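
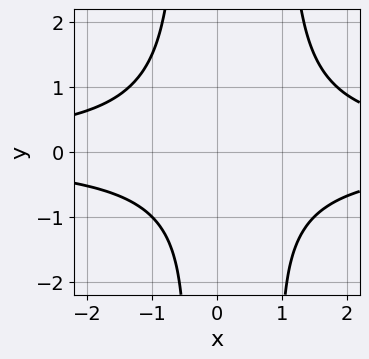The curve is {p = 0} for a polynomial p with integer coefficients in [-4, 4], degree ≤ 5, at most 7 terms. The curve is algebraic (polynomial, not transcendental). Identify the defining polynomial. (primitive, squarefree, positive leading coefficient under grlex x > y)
2*x^2*y^2 - x*y^2 - y^2 - y - 3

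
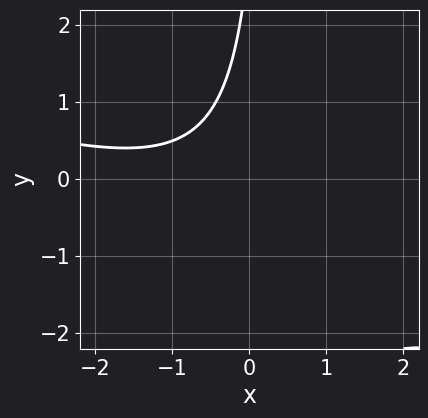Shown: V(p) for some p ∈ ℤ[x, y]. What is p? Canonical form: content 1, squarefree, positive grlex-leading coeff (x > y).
x^2 + 3*x*y + 2*x - y + 3

1. Degree: the shape is more complex than any degree-1 curve, so deg p = 2.
2. Against the integer gridlines: it misses every integer gridline on the y-axis; no x-intercept at any integer in the box.
3. Fitting integer coefficients to these (and the overall shape) gives p.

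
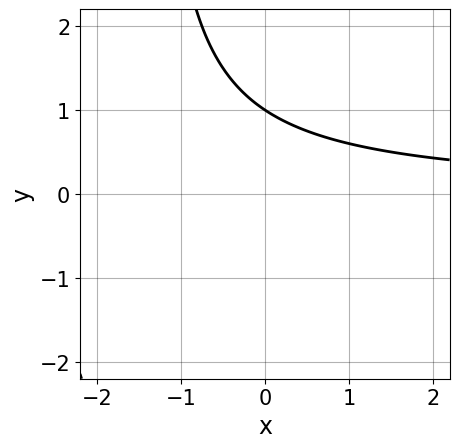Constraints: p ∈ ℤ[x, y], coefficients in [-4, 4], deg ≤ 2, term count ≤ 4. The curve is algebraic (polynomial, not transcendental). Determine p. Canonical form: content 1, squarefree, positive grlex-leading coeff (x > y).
2*x*y + 3*y - 3

(a) Degree: the shape is more complex than any degree-1 curve, so deg p = 2.
(b) From the visible intercepts: it crosses the y-axis at the gridline y = 1; it misses every integer gridline on the x-axis.
(c) Matching integer coefficients to the picture gives p.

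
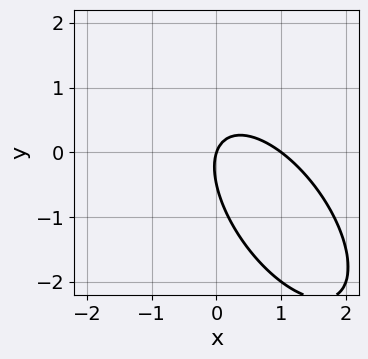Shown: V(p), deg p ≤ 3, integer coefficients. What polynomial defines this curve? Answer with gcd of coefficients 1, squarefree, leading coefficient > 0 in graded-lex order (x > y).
3*x^2 + 3*x*y + 2*y^2 - 3*x + y

(a) The degree is 2 — a generic line meets the curve in up to 2 points.
(b) From the visible intercepts: among the integer gridlines, it crosses the x-axis at x ∈ {0, 1}; one y-axis crossing is at y = 0.
(c) These observations pin down the coefficients.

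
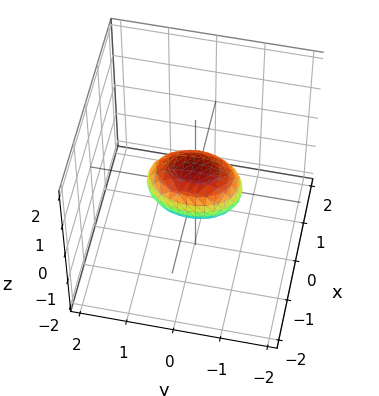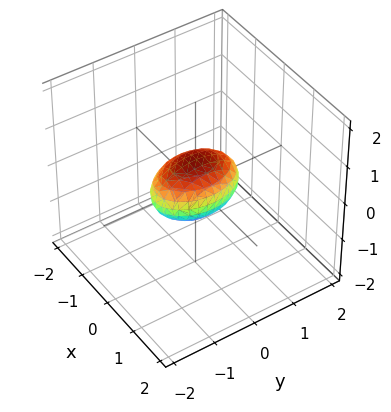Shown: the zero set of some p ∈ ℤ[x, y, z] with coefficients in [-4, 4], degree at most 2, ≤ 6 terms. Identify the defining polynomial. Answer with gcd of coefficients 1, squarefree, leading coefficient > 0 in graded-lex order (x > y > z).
2*x^2 + y^2 + 2*z^2 - 1

The degree is 2 — a closed, bounded, convex surface; a quadric.
Symmetries: the y ↦ −y reflection is a symmetry, so y appears only in even powers; it's symmetric under z → −z, forcing even powers of z; the x ↦ −x reflection is a symmetry, so x appears only in even powers.
Against the integer gridlines: among the integer gridlines, it crosses the y-axis at y ∈ {-1, 1}.
Fitting integer coefficients to these (and the overall shape) gives p.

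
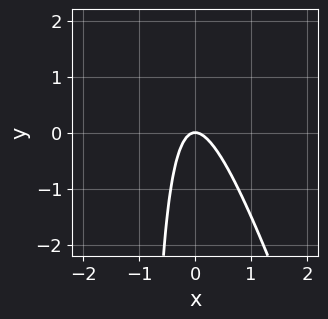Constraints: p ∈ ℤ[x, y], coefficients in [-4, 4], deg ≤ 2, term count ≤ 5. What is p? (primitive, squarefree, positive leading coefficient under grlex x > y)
3*x^2 + x*y + y

(a) The degree is 2 — the shape is more complex than any degree-1 curve.
(b) Observable constraints: one y-axis crossing is at y = 0; it meets the x-axis at x = 0 (among the integer gridlines).
(c) Matching integer coefficients to the picture gives p.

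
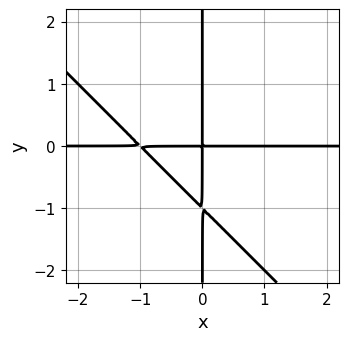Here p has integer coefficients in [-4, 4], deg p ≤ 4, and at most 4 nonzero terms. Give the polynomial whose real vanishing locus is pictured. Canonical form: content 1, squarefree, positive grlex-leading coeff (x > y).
The degree is 3 — a generic line meets the curve in up to 3 points.
From the axis intercepts and sections: the visible x-axis segment lies entirely on the curve; the visible y-axis segment lies entirely on the curve.
Putting this together gives p.

x^2*y + x*y^2 + x*y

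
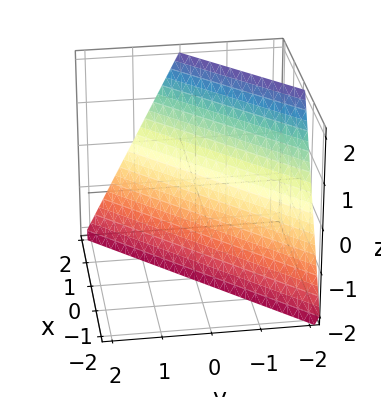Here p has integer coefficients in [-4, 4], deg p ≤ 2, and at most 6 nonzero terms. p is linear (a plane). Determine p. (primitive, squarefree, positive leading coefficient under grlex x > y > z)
2*x - 2*y - z - 2

First, degree: the surface is flat (a plane), so deg p = 1.
Then, from the visible intercepts: it meets the z-axis at z = -2 (among the integer gridlines); it meets the y-axis at y = -1 (among the integer gridlines); it crosses the x-axis at the gridline x = 1.
Finally, the integer polynomial consistent with all of this is the stated p.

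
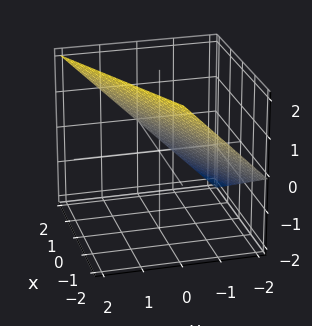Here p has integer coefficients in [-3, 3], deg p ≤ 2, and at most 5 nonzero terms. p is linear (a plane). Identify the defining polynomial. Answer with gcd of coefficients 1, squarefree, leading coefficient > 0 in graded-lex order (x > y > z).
x - 2*y + 2*z - 2

First, the degree is 1 — the surface is flat (a plane).
Then, reading off the gridlines: it crosses the x-axis at the gridline x = 2; one y-axis crossing is at y = -1; it meets the z-axis at z = 1 (among the integer gridlines).
Finally, the integer polynomial consistent with all of this is the stated p.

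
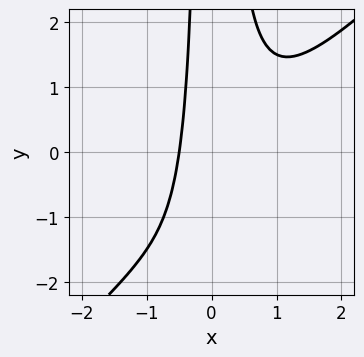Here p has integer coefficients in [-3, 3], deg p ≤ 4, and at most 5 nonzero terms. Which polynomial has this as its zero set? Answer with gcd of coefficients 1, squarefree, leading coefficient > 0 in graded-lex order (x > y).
2*x^3 - 2*x^2*y - x^2 + x + 1

1. The degree is 3 — a generic line meets the curve in up to 3 points.
2. From the visible intercepts: no y-intercept at any integer in the box.
3. Matching integer coefficients to the picture gives p.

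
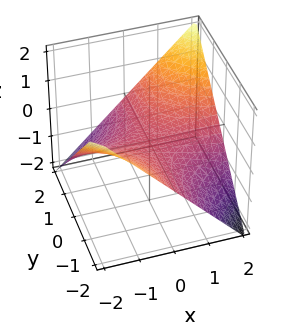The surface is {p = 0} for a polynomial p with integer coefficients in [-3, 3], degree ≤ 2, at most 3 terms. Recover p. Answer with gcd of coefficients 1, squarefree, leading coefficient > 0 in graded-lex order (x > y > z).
(a) Degree: a hyperbolic paraboloid; a quadric, so deg p = 2.
(b) Checking where it meets the axes: the visible y-axis segment lies entirely on the surface; every point of the x-axis in the box is on the surface; it meets the z-axis at z = 0 (among the integer gridlines).
(c) The integer polynomial consistent with all of this is the stated p.

x*y - 2*z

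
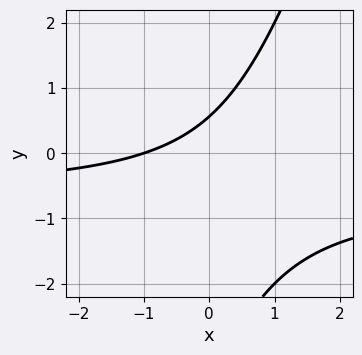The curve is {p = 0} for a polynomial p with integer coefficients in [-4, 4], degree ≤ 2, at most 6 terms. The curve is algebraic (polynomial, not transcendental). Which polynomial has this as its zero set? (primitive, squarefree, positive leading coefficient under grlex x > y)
First, the degree is 2 — the shape is more complex than any degree-1 curve.
Next, checking where it meets the axes: one x-axis crossing is at x = -1.
Finally, solving for integer coefficients yields p as stated.

3*x*y - y^2 + 2*x - 3*y + 2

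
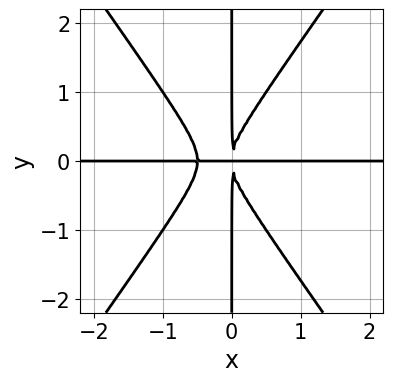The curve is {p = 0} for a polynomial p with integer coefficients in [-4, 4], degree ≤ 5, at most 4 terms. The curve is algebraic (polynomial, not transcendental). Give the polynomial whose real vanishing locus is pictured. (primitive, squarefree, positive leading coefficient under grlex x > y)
2*x^3*y - x*y^3 + x^2*y

(a) deg p = 4. The shape is more complex than any degree-3 curve.
(b) Observable constraints: every point of the y-axis in the box is on the curve; every point of the x-axis in the box is on the curve.
(c) The integer polynomial consistent with all of this is the stated p.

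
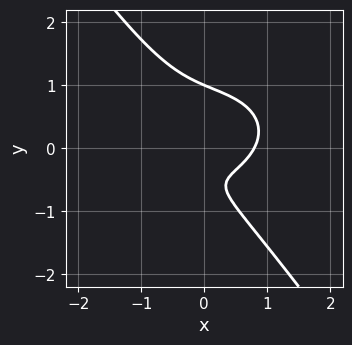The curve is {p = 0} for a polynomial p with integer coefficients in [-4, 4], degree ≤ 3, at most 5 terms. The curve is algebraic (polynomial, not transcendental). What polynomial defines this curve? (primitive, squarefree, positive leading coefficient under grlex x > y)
2*x^3 + 3*x*y^2 + 3*y^3 - 2*y - 1

deg p = 3.
Reading off the gridlines: one y-axis crossing is at y = 1.
These observations pin down the coefficients.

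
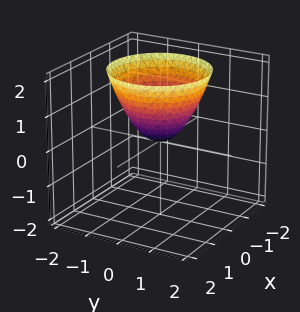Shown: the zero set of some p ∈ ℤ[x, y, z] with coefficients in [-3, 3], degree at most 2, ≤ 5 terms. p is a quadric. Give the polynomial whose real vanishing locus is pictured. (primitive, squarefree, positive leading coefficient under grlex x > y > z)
deg p = 2.
Symmetry: the z-axis is an axis of rotation, so x and y enter only as x² + y².
From the axis intercepts and sections: one y-axis crossing is at y = 0; a circular section at z = 1 has radius exactly 1; it crosses the z-axis at the gridline z = 0; it meets the x-axis at x = 0 (among the integer gridlines).
The integer polynomial consistent with all of this is the stated p.

x^2 + y^2 - z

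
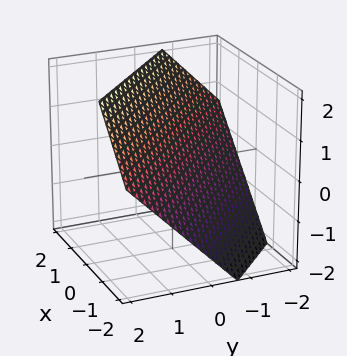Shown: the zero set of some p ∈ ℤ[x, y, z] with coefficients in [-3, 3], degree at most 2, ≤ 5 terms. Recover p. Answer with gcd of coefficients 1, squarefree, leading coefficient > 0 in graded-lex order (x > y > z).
First, the degree is 1 — every cross-section is a straight line — this is a plane.
Finally, matching integer coefficients to the picture gives p.

3*x + 3*y - 3*z + 2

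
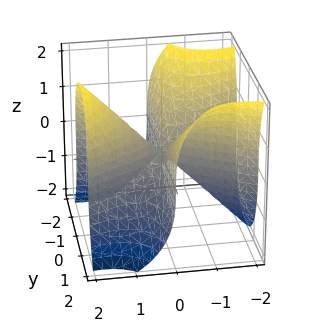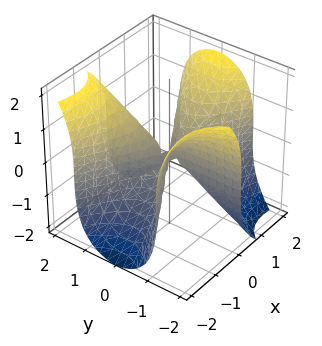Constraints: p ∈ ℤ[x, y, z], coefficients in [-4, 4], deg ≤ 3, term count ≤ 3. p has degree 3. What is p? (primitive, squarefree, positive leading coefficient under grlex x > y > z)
1. The degree is 3 — a generic line meets the surface in up to 3 points.
2. Against the integer gridlines: every point of the y-axis in the box is on the surface; it meets the x-axis at x = 0 (among the integer gridlines).
3. Together with the visible shape, these determine p as stated.

x^3 - 3*x*y^2 - z^3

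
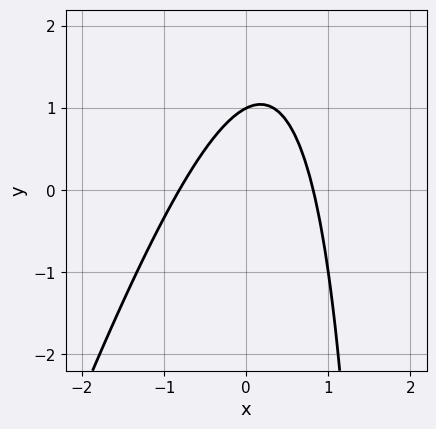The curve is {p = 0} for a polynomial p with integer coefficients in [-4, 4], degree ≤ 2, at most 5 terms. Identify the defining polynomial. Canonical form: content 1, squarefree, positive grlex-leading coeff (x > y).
3*x^2 - x*y + 2*y - 2

1. The degree is 2 — the shape is more complex than any degree-1 curve.
2. Reading off the gridlines: it meets the y-axis at y = 1 (among the integer gridlines).
3. Putting this together gives p.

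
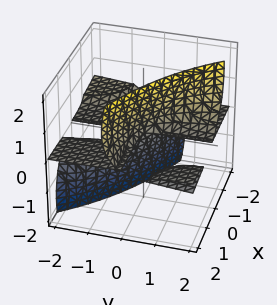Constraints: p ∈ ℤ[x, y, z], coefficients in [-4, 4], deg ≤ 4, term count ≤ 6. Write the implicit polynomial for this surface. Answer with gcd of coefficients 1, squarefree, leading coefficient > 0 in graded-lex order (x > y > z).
(a) I count 3 distinct pieces. Treating them together as one polynomial.
(b) deg p = 3. No degree-2 surface has this shape.
(c) From the axis intercepts and sections: every point of the y-axis in the box is on the surface; every point of the x-axis in the box is on the surface.
(d) These observations pin down the coefficients.

x*y*z + 2*x*z^2 + 3*y*z^2 - z^3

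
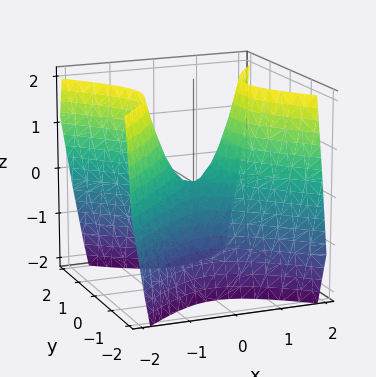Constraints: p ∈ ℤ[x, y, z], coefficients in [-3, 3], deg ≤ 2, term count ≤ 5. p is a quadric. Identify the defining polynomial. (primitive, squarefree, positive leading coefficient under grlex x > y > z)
(a) Degree: a hyperbolic paraboloid; a quadric, so deg p = 2.
(b) Symmetries: it's symmetric under x → −x, forcing even powers of x; the y ↦ −y reflection is a symmetry, so y appears only in even powers.
(c) From the visible intercepts: it crosses the x-axis at the gridline x = 0; it crosses the z-axis at the gridline z = 0; it meets the y-axis at y = 0 (among the integer gridlines).
(d) Together with the visible shape, these determine p as stated.

3*x^2 - 3*y^2 - 2*z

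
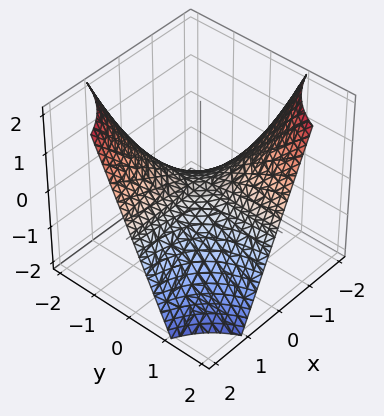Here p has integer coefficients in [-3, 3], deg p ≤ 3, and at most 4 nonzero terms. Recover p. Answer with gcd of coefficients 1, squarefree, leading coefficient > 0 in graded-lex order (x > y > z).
x*y + z

deg p = 2. A saddle surface; a quadric.
From the axis intercepts and sections: every point of the y-axis in the box is on the surface; every point of the x-axis in the box is on the surface.
Solving for integer coefficients yields p as stated.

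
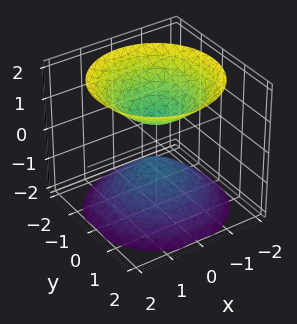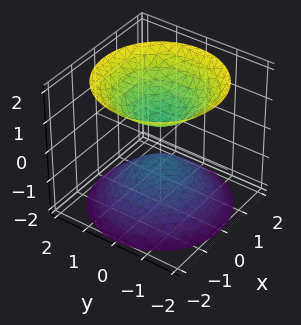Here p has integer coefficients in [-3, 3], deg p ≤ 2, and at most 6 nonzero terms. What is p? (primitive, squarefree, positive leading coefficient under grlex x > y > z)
1. There are 2 components. Treating them together as one polynomial.
2. deg p = 2. No degree-1 surface has this shape.
3. Symmetry: the surface is invariant under rotation about z: p = q(x² + y², z).
4. From the visible intercepts: no x-intercept at any integer in the box; it misses every integer gridline on the y-axis.
5. Together with the visible shape, these determine p as stated.

2*x^2 + 2*y^2 - 2*z^2 + 1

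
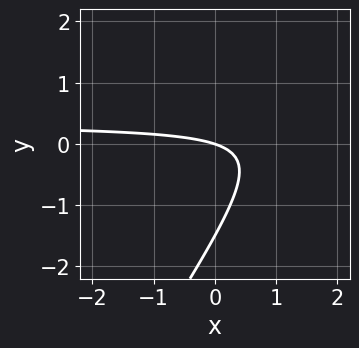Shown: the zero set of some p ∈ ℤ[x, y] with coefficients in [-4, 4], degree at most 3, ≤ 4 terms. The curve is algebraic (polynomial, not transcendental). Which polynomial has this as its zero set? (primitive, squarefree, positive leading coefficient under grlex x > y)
3*x*y - 2*y^2 - x - 3*y

First, degree: the shape is more complex than any degree-1 curve, so deg p = 2.
Then, checking where it meets the axes: it meets the y-axis at y = 0 (among the integer gridlines); one x-axis crossing is at x = 0.
Finally, matching integer coefficients to the picture gives p.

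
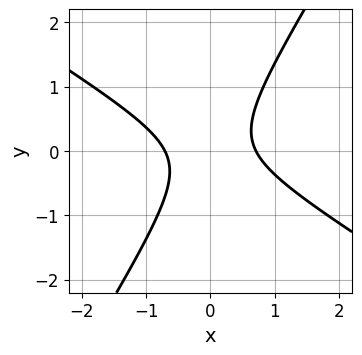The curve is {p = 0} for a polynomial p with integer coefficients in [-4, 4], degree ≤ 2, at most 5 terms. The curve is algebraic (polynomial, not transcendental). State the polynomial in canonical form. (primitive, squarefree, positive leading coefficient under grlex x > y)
2*x^2 + 2*x*y - 2*y^2 - 1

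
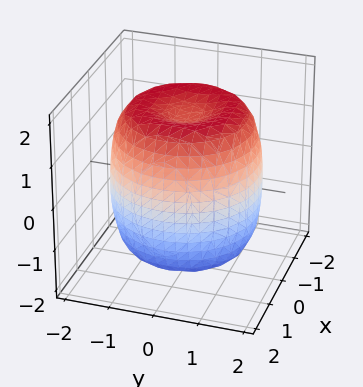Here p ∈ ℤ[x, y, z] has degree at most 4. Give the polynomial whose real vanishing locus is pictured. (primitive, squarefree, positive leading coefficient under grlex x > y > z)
1. The degree is 4 — the shape is more complex than any degree-3 surface.
2. By symmetry, every cross-section ⟂ z is a circle, so x, y appear only via x² + y².
3. From the visible intercepts: a circular section at z = -1 has radius between 1 and 2.
4. Matching integer coefficients to the picture gives p.

x^4 + 2*x^2*y^2 + y^4 - 2*x^2 - 2*y^2 + z^2 - 2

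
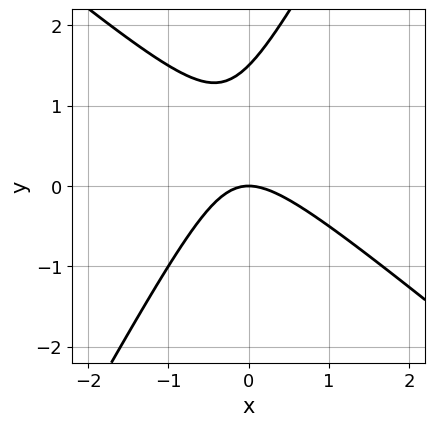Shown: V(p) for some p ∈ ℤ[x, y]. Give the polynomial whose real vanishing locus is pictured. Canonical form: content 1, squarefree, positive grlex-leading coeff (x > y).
First, the degree is 2 — a generic line meets the curve in up to 2 points.
Next, observable constraints: it crosses the y-axis at the gridline y = 0; it meets the x-axis at x = 0 (among the integer gridlines).
Finally, fitting integer coefficients to these (and the overall shape) gives p.

3*x^2 + 2*x*y - 2*y^2 + 3*y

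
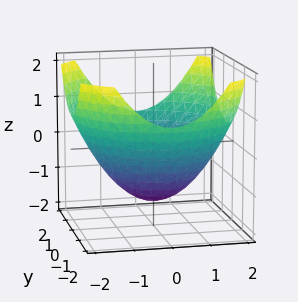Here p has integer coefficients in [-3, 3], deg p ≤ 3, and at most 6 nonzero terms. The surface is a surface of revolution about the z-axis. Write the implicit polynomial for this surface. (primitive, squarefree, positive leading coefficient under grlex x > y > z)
x^2 + y^2 - 2*z - 3

deg p = 2.
By symmetry, every cross-section ⟂ z is a circle, so x, y appear only via x² + y².
Observable constraints: a circular section at z = -1 has radius exactly 1.
Fitting integer coefficients to these (and the overall shape) gives p.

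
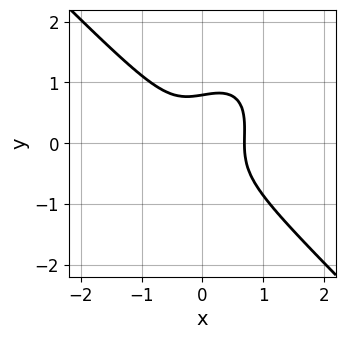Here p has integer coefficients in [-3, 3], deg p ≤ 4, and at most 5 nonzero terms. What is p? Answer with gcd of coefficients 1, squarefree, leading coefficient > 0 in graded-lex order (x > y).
3*x^3 - x*y^2 + 2*y^3 - 1

1. deg p = 3. A generic line meets the curve in up to 3 points.
2. Solving for integer coefficients yields p as stated.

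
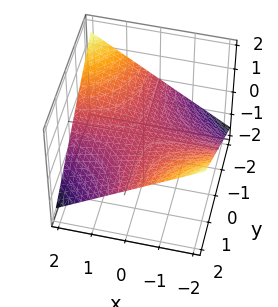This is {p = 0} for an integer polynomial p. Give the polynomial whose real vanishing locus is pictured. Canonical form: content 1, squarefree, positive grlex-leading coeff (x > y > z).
The degree is 2 — a hyperbolic paraboloid; a quadric.
From the axis intercepts and sections: it crosses the z-axis at the gridline z = 0; every point of the y-axis in the box is on the surface; the visible x-axis segment lies entirely on the surface.
Matching integer coefficients to the picture gives p.

x*y + 3*z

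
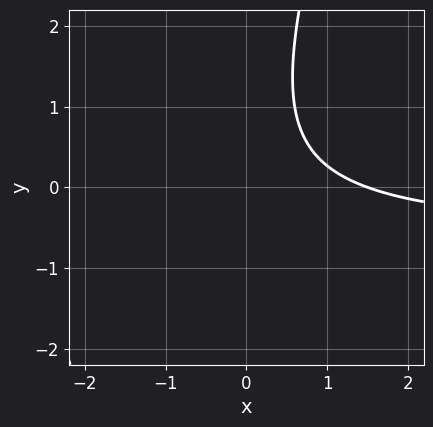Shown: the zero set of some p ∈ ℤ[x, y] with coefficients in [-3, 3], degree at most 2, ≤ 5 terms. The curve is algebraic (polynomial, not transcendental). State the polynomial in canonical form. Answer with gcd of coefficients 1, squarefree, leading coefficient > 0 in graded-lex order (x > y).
The degree is 2 — the shape is more complex than any degree-1 curve.
From the visible intercepts: it misses every integer gridline on the y-axis.
These observations pin down the coefficients.

3*x*y - y^2 + 2*x + y - 3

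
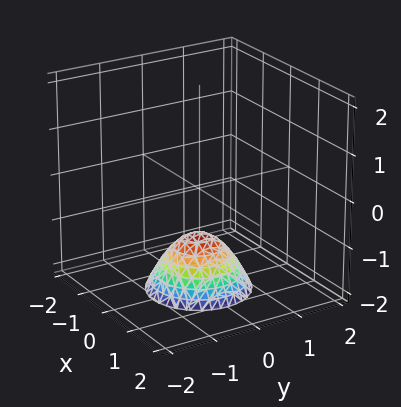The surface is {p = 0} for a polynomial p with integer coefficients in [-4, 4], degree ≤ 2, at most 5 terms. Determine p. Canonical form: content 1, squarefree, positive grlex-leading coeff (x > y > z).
x^2 + y^2 + z + 1

First, deg p = 2.
Then, symmetries: rotational symmetry about the z-axis ⇒ p depends on x, y only through x² + y².
Then, against the integer gridlines: it meets the z-axis at z = -1 (among the integer gridlines); no x-intercept at any integer in the box; it misses every integer gridline on the y-axis; a circular section at z = -2 has radius exactly 1.
Finally, together with the visible shape, these determine p as stated.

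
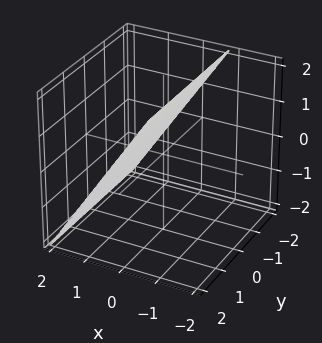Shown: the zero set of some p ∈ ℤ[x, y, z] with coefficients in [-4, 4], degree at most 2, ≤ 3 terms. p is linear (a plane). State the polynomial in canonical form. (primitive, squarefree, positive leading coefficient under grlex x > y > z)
3*x + 2*z - 2

1. The degree is 1 — every cross-section is a straight line — this is a plane.
2. Reading off the gridlines: the surface avoids every integer y-axis point in the box; it crosses the z-axis at the gridline z = 1.
3. The integer polynomial consistent with all of this is the stated p.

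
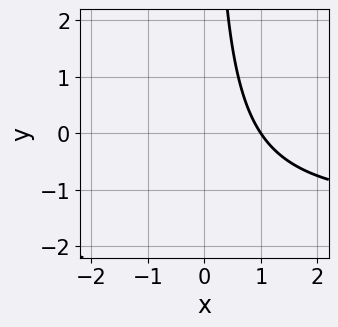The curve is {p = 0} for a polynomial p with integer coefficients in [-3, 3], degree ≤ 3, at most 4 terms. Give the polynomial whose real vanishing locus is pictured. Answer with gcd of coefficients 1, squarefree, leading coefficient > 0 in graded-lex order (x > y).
2*x*y + 3*x - 3

First, degree: the shape is more complex than any degree-1 curve, so deg p = 2.
Next, against the integer gridlines: no y-intercept at any integer in the box; one x-axis crossing is at x = 1.
Finally, putting this together gives p.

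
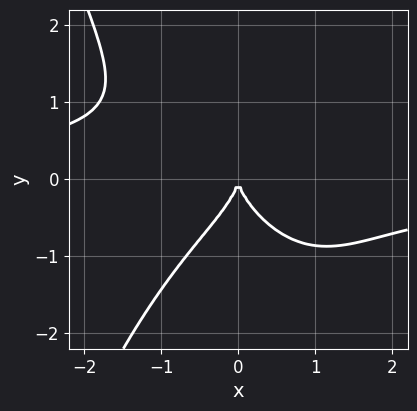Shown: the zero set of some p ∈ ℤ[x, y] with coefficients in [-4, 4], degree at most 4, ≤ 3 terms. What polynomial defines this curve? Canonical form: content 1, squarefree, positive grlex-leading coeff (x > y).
The degree is 4 — the shape is more complex than any degree-3 curve.
Checking where it meets the axes: one x-axis crossing is at x = 0; it crosses the y-axis at the gridline y = 0.
Together with the visible shape, these determine p as stated.

2*x^3*y + 2*y^3 + 3*x^2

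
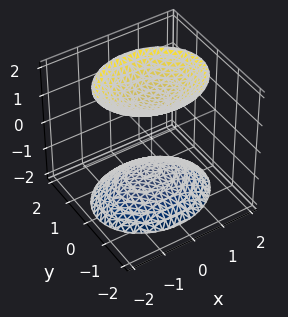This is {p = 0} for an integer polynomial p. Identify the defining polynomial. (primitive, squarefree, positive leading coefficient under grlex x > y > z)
First, there are 2 components. Treating them together as one polynomial.
Next, deg p = 2. Two sheets facing apart; a quadric.
Then, symmetries: mirror symmetry x ↦ −x ⇒ only even powers of x; the y ↦ −y reflection is a symmetry, so y appears only in even powers; mirror symmetry z ↦ −z ⇒ only even powers of z.
Next, from the visible intercepts: no y-intercept at any integer in the box; no x-intercept at any integer in the box.
Finally, assembling these constraints gives the stated polynomial.

2*x^2 + 3*y^2 - 2*z^2 + 3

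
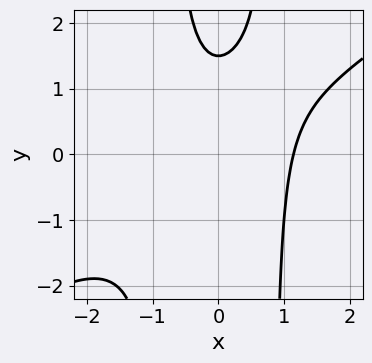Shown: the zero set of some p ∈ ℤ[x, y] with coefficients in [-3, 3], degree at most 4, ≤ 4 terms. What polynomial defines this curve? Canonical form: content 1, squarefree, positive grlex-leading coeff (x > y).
First, degree: no degree-2 curve has this shape, so deg p = 3.
Finally, solving for integer coefficients yields p as stated.

2*x^3 - 3*x^2*y + 2*y - 3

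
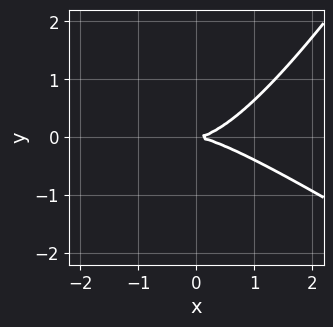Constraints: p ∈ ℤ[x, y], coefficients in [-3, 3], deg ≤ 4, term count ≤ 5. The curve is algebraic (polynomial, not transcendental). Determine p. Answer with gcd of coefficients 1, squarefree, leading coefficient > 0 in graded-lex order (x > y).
x^3 + x^2*y - x*y^2 - 3*y^2

1. Degree: the shape is more complex than any degree-2 curve, so deg p = 3.
2. Observable constraints: it crosses the y-axis at the gridline y = 0; it meets the x-axis at x = 0 (among the integer gridlines).
3. Putting this together gives p.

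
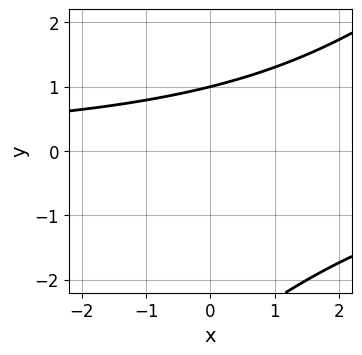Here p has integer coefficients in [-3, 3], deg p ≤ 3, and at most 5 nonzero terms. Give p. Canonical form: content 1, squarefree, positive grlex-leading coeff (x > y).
x*y - y^2 - 2*y + 3

1. Degree: no degree-1 curve has this shape, so deg p = 2.
2. From the axis intercepts and sections: the curve avoids every integer x-axis point in the box; it crosses the y-axis at the gridline y = 1.
3. Matching integer coefficients to the picture gives p.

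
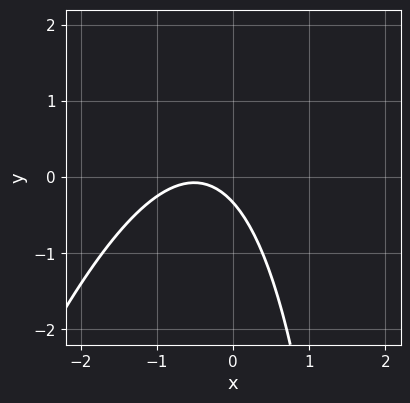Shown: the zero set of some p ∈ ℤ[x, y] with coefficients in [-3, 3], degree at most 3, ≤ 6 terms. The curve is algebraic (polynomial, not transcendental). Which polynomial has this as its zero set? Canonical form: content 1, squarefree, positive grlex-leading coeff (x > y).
(a) Degree: a generic line meets the curve in up to 2 points, so deg p = 2.
(b) Checking where it meets the axes: it misses every integer gridline on the x-axis.
(c) Fitting integer coefficients to these (and the overall shape) gives p.

3*x^2 - x*y + 3*x + 3*y + 1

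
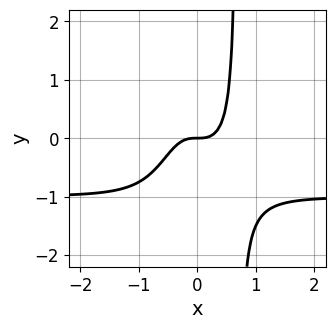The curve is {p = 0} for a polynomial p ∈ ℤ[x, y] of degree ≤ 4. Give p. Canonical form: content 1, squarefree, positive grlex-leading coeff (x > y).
3*x^3*y + 3*x^3 - y

First, the degree is 4 — no degree-3 curve has this shape.
Then, from the visible intercepts: it crosses the y-axis at the gridline y = 0; one x-axis crossing is at x = 0.
Finally, the integer polynomial consistent with all of this is the stated p.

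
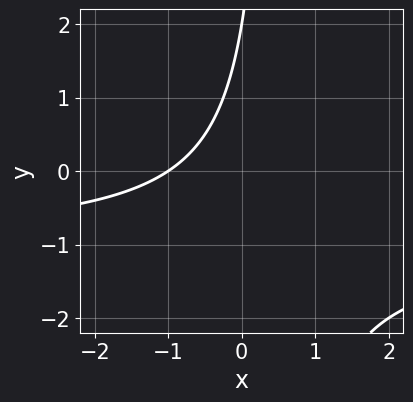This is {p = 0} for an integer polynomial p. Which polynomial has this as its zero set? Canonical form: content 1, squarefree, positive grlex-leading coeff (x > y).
First, degree: a generic line meets the curve in up to 2 points, so deg p = 2.
Next, observable constraints: it meets the x-axis at x = -1 (among the integer gridlines); it crosses the y-axis at the gridline y = 2.
Finally, together with the visible shape, these determine p as stated.

2*x*y + 2*x - y + 2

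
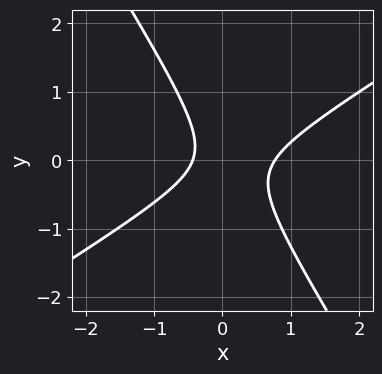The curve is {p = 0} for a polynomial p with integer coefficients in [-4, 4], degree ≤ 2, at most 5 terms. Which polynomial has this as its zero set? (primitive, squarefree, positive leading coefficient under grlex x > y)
1. The degree is 2 — the shape is more complex than any degree-1 curve.
2. Checking where it meets the axes: the curve avoids every integer y-axis point in the box.
3. Matching integer coefficients to the picture gives p.

3*x^2 - 3*x*y - 3*y^2 - x - 1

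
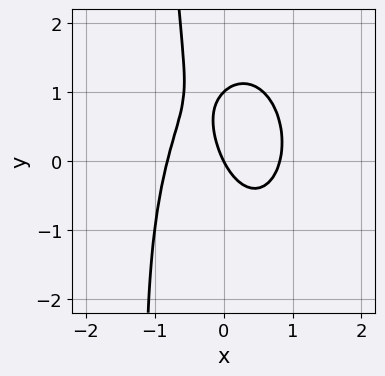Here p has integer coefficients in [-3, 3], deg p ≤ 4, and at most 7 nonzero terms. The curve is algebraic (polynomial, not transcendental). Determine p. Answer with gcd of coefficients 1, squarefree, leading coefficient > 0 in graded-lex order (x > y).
deg p = 3. A generic line meets the curve in up to 3 points.
Observable constraints: the y-axis gridline crossings are at y ∈ {0, 1}; it crosses the x-axis at the gridline x = 0.
Matching integer coefficients to the picture gives p.

3*x^3 + x*y^2 + y^2 - 2*x - y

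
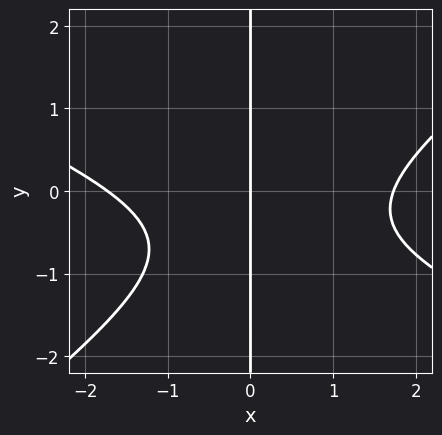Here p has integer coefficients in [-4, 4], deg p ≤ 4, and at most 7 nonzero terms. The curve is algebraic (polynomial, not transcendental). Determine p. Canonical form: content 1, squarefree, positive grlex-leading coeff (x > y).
x^3 + x^2*y - 3*x*y^2 - 3*x*y - 3*x

(a) Degree: no degree-2 curve has this shape, so deg p = 3.
(b) From the visible intercepts: the visible y-axis segment lies entirely on the curve; one x-axis crossing is at x = 0.
(c) Putting this together gives p.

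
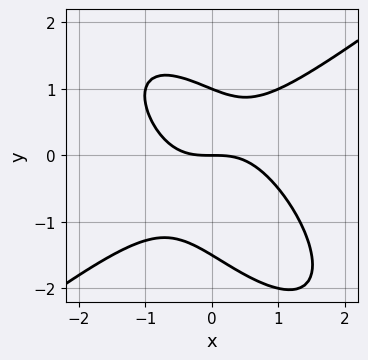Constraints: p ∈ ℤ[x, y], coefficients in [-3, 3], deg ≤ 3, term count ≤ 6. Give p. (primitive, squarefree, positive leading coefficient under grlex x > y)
1. deg p = 3. The shape is more complex than any degree-2 curve.
2. Observable constraints: the y-axis gridline crossings are at y ∈ {0, 1}; it crosses the x-axis at the gridline x = 0.
3. Assembling these constraints gives the stated polynomial.

2*x^3 - 2*x*y^2 - 2*y^3 - y^2 + 3*y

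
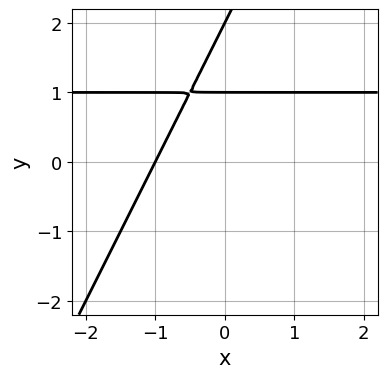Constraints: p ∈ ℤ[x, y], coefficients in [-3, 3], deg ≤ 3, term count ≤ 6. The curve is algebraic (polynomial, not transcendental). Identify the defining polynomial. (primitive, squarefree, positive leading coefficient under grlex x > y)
2*x*y - y^2 - 2*x + 3*y - 2

(a) Degree: a generic line meets the curve in up to 2 points, so deg p = 2.
(b) Checking where it meets the axes: one x-axis crossing is at x = -1; among the integer gridlines, it crosses the y-axis at y ∈ {1, 2}.
(c) Matching integer coefficients to the picture gives p.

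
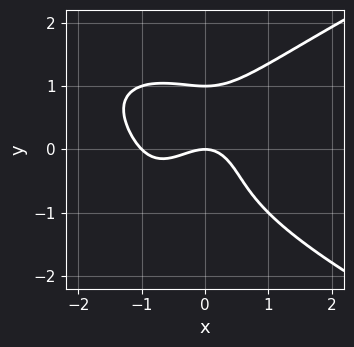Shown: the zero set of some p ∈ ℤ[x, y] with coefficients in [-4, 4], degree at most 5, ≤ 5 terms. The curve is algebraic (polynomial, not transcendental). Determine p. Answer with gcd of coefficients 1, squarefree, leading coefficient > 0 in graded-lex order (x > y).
y^4 - x^3 - x^2 - y

deg p = 4. A generic line meets the curve in up to 4 points.
Reading off the gridlines: among the integer gridlines, it crosses the y-axis at y ∈ {0, 1}; the x-axis gridline crossings are at x ∈ {-1, 0}.
The integer polynomial consistent with all of this is the stated p.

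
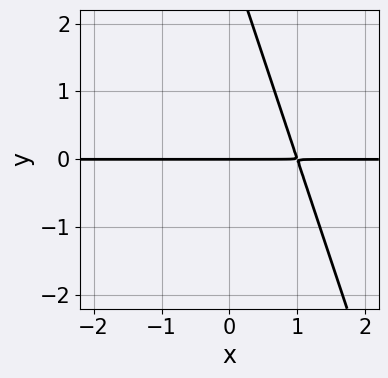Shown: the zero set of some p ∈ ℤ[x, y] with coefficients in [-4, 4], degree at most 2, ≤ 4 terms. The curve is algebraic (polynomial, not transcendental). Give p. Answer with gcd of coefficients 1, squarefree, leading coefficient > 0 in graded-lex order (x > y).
First, degree: the shape is more complex than any degree-1 curve, so deg p = 2.
Next, reading off the gridlines: every point of the x-axis in the box is on the curve; it meets the y-axis at y = 0 (among the integer gridlines).
Finally, the integer polynomial consistent with all of this is the stated p.

3*x*y + y^2 - 3*y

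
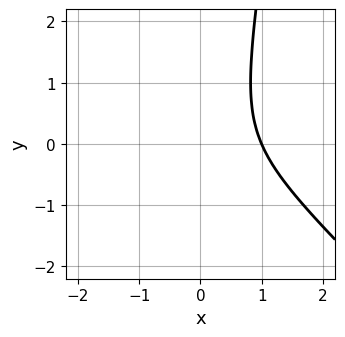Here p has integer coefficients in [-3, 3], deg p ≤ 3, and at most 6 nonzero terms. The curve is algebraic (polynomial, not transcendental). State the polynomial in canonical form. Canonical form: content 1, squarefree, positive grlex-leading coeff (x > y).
3*x^3 + 3*x^2*y - x^2 - y^2 - 2

First, deg p = 3. The shape is more complex than any degree-2 curve.
Then, from the visible intercepts: it crosses the x-axis at the gridline x = 1; the curve avoids every integer y-axis point in the box.
Finally, together with the visible shape, these determine p as stated.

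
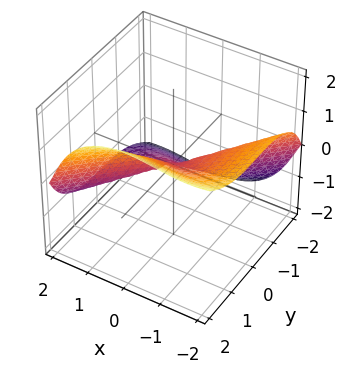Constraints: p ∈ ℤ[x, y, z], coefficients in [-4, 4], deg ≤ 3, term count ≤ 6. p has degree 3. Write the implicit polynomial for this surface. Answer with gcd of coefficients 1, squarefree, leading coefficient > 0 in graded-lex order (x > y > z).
2*x^3 + 3*x^2*z - 2*y^3 + 3*z^3

Degree: a generic line meets the surface in up to 3 points, so deg p = 3.
From the axis intercepts and sections: one x-axis crossing is at x = 0; it crosses the z-axis at the gridline z = 0; it meets the y-axis at y = 0 (among the integer gridlines).
Fitting integer coefficients to these (and the overall shape) gives p.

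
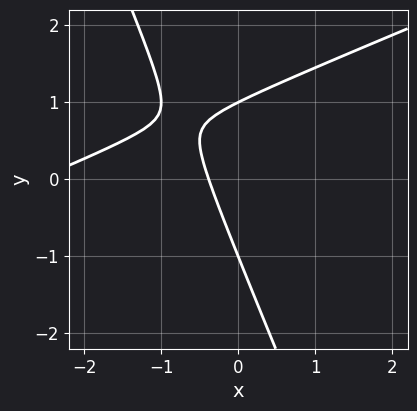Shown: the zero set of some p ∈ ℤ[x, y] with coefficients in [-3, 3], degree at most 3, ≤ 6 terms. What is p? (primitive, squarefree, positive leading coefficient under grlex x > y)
Degree: a generic line meets the curve in up to 2 points, so deg p = 2.
Against the integer gridlines: the y-axis gridline crossings are at y ∈ {-1, 1}.
Putting this together gives p.

x^2 - 2*x*y - y^2 + 3*x + 1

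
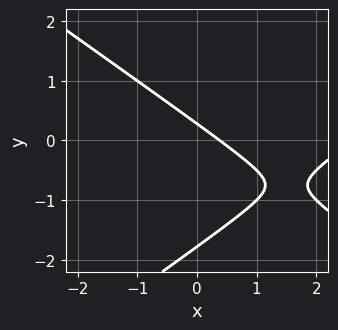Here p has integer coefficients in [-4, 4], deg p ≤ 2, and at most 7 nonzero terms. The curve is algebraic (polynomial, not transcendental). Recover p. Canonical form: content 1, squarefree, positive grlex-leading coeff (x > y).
x^2 - 2*y^2 - 3*x - 3*y + 1

1. Degree: a generic line meets the curve in up to 2 points, so deg p = 2.
2. Solving for integer coefficients yields p as stated.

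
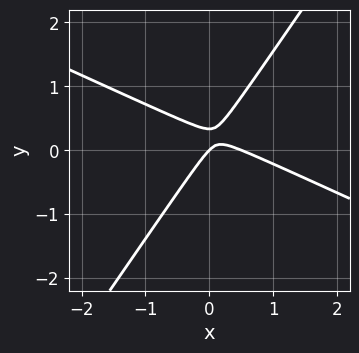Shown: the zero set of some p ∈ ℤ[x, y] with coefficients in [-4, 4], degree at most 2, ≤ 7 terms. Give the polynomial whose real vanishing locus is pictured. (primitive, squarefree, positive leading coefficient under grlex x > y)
First, deg p = 2. The shape is more complex than any degree-1 curve.
Next, reading off the gridlines: one y-axis crossing is at y = 0; it meets the x-axis at x = 0 (among the integer gridlines).
Finally, solving for integer coefficients yields p as stated.

2*x^2 + 3*x*y - 3*y^2 - x + y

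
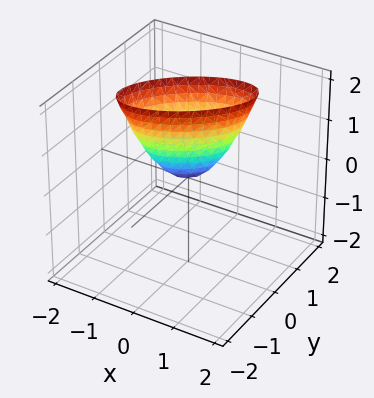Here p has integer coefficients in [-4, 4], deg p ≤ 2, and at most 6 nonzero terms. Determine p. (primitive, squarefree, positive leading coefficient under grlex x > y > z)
2*x^2 - 3*x*y + 3*y^2 - z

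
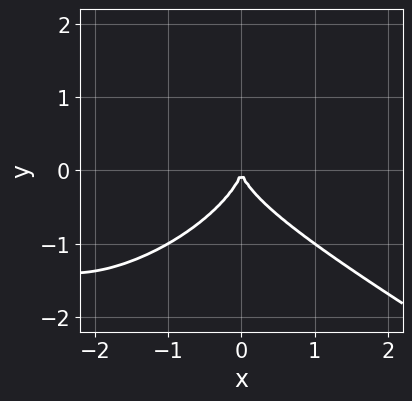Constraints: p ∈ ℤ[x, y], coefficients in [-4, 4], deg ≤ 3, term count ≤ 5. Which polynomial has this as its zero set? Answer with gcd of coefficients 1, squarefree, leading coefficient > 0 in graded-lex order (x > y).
x^3 - x*y^2 + 3*y^3 + 3*x^2

1. deg p = 3.
2. Reading off the gridlines: one x-axis crossing is at x = 0; it crosses the y-axis at the gridline y = 0.
3. Matching integer coefficients to the picture gives p.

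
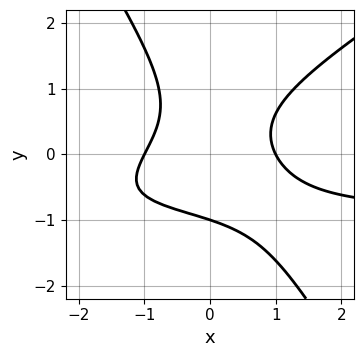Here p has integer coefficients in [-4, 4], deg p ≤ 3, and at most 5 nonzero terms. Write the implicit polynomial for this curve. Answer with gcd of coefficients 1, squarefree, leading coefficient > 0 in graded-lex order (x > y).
(a) deg p = 3. A generic line meets the curve in up to 3 points.
(b) From the visible intercepts: among the integer gridlines, it crosses the x-axis at x ∈ {-1, 1}; it crosses the y-axis at the gridline y = -1.
(c) These observations pin down the coefficients.

x^2*y - x*y^2 - y^3 + x^2 - 1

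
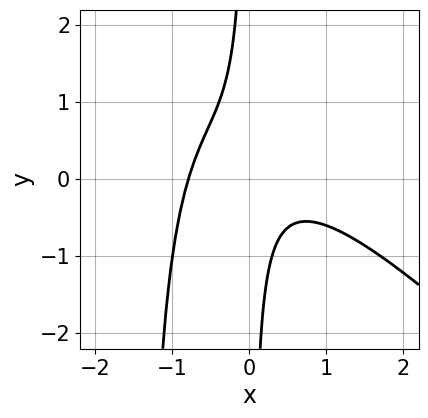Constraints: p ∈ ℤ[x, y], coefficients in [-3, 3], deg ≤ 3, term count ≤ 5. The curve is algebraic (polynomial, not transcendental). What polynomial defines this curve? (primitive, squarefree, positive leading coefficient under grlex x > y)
Degree: no degree-2 curve has this shape, so deg p = 3.
Checking where it meets the axes: no y-intercept at any integer in the box.
These observations pin down the coefficients.

2*x^3 + 2*x^2*y + 3*x*y + 1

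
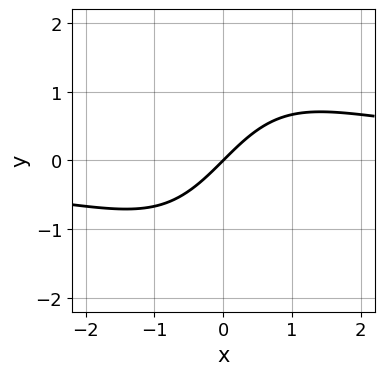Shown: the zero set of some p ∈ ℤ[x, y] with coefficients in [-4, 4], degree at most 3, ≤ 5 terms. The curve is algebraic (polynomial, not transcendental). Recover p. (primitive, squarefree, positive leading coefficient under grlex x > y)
1. Degree: no degree-2 curve has this shape, so deg p = 3.
2. Against the integer gridlines: one x-axis crossing is at x = 0; it meets the y-axis at y = 0 (among the integer gridlines).
3. The integer polynomial consistent with all of this is the stated p.

x^2*y - 2*x + 2*y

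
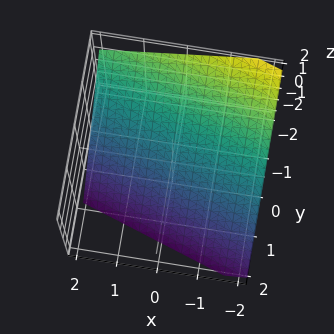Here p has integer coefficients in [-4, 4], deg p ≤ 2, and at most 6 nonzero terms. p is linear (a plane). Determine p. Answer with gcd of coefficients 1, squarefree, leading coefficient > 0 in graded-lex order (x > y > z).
1. deg p = 1.
2. From the axis intercepts and sections: it crosses the x-axis at the gridline x = -2.
3. Matching integer coefficients to the picture gives p.

x + 3*y + 3*z + 2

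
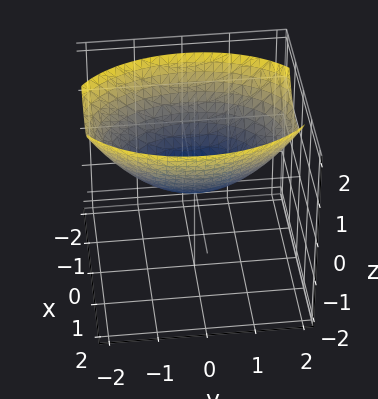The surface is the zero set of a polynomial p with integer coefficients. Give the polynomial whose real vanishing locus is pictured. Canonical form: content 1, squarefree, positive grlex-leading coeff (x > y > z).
First, the degree is 2 — a paraboloid; a quadric.
Then, symmetries: it's symmetric under x → −x, forcing even powers of x; it's symmetric under y → −y, forcing even powers of y.
Then, reading off the gridlines: it crosses the z-axis at the gridline z = 0; it crosses the x-axis at the gridline x = 0.
Finally, fitting integer coefficients to these (and the overall shape) gives p.

2*x^2 + y^2 - 3*z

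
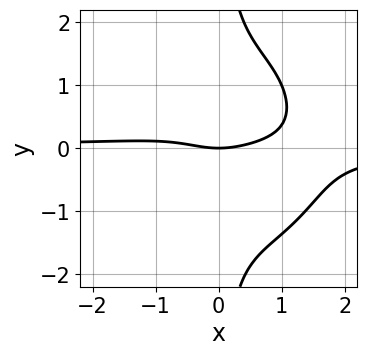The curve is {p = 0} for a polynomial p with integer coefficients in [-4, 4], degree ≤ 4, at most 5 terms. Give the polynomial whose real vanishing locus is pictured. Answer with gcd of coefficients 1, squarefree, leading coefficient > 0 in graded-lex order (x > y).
3*x^3*y + 2*x*y^3 - 3*x^2*y + x^2 - 3*y

The degree is 4 — a generic line meets the curve in up to 4 points.
From the visible intercepts: it meets the x-axis at x = 0 (among the integer gridlines); it crosses the y-axis at the gridline y = 0.
These observations pin down the coefficients.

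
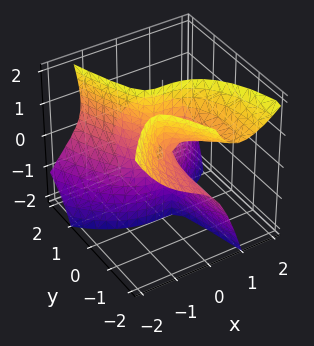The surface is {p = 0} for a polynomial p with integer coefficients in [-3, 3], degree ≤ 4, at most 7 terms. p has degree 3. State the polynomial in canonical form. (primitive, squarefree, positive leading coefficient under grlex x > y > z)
1. deg p = 3. The shape is more complex than any degree-2 surface.
2. From the visible intercepts: every point of the z-axis in the box is on the surface; it meets the x-axis at x = 0 (among the integer gridlines); the visible y-axis segment lies entirely on the surface.
3. Assembling these constraints gives the stated polynomial.

2*x^3 + 3*x*y*z + y^2*z + y*z^2 - 2*x*y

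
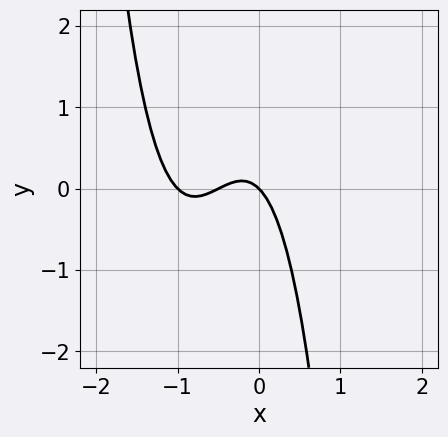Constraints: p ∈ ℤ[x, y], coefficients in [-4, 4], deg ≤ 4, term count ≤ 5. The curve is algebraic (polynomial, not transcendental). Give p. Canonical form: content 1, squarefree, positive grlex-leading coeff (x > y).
2*x^3 + 3*x^2 + x + y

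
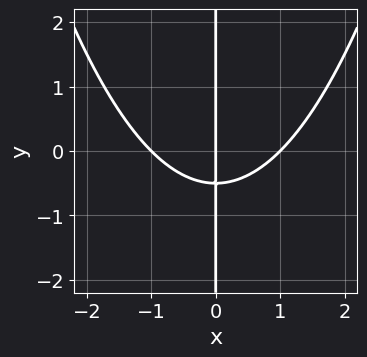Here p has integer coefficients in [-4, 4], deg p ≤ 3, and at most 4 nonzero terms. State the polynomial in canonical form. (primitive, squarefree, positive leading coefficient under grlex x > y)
x^3 - 2*x*y - x

First, deg p = 3. A generic line meets the curve in up to 3 points.
Next, against the integer gridlines: the x-axis gridline crossings are at x ∈ {-1, 0, 1}; the visible y-axis segment lies entirely on the curve.
Finally, assembling these constraints gives the stated polynomial.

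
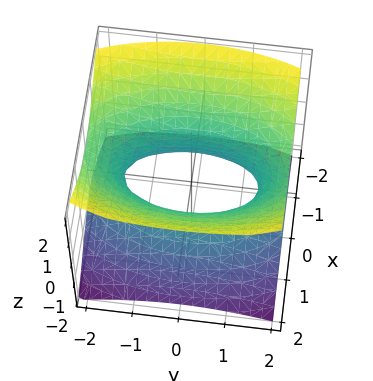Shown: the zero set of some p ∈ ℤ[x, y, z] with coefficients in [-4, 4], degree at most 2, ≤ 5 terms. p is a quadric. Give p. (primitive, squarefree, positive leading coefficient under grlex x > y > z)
(a) The degree is 2 — an hourglass — one-sheet hyperboloid; a quadric.
(b) Symmetries: mirror symmetry y ↦ −y ⇒ only even powers of y; mirror symmetry z ↦ −z ⇒ only even powers of z; mirror symmetry x ↦ −x ⇒ only even powers of x.
(c) From the visible intercepts: the surface avoids every integer z-axis point in the box.
(d) Together with the visible shape, these determine p as stated.

3*x^2 + y^2 - 3*z^2 - 2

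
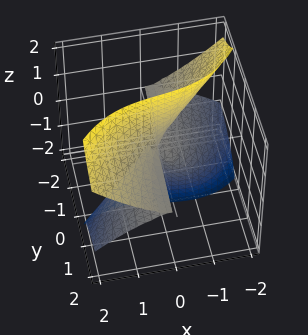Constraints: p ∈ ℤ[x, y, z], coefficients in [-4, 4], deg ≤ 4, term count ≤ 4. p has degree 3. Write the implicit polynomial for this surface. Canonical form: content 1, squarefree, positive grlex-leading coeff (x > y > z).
(a) deg p = 3. The shape is more complex than any degree-2 surface.
(b) Observable constraints: it meets the x-axis at x = 0 (among the integer gridlines); every point of the y-axis in the box is on the surface; every point of the z-axis in the box is on the surface.
(c) Putting this together gives p.

x^3 - 3*y*z^2 + x*z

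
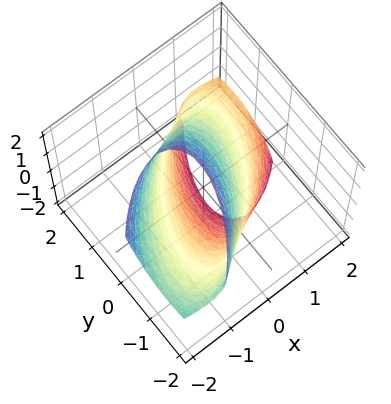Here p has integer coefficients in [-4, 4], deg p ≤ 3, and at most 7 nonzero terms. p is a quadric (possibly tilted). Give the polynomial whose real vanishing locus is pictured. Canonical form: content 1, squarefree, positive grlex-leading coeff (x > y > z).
The degree is 2 — no degree-1 surface has this shape.
Reading off the gridlines: among the integer gridlines, it crosses the x-axis at x ∈ {-1, 1}.
Assembling these constraints gives the stated polynomial.

3*x^2 - 3*x*y + 3*x*z + 2*y^2 + z^2 - 3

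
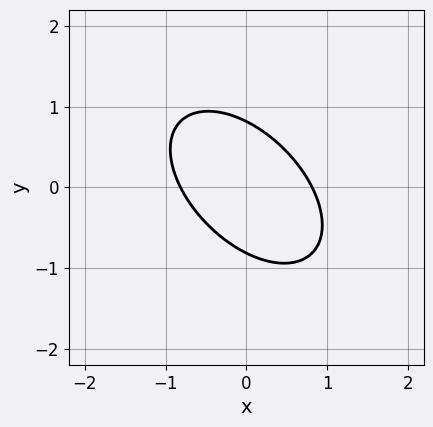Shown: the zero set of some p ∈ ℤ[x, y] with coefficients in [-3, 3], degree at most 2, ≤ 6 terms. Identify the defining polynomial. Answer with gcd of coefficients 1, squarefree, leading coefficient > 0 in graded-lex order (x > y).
1. The degree is 2 — the shape is more complex than any degree-1 curve.
2. The integer polynomial consistent with all of this is the stated p.

3*x^2 + 3*x*y + 3*y^2 - 2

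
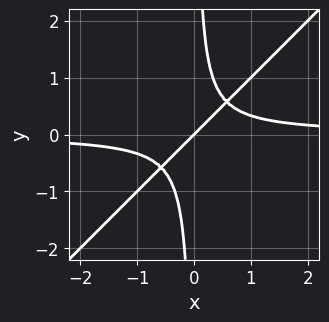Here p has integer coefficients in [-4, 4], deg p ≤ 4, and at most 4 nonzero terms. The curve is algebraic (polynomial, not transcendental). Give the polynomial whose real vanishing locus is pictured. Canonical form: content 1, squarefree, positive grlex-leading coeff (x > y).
3*x^2*y - 3*x*y^2 - x + y

Degree: the shape is more complex than any degree-2 curve, so deg p = 3.
Against the integer gridlines: it crosses the x-axis at the gridline x = 0; it meets the y-axis at y = 0 (among the integer gridlines).
Putting this together gives p.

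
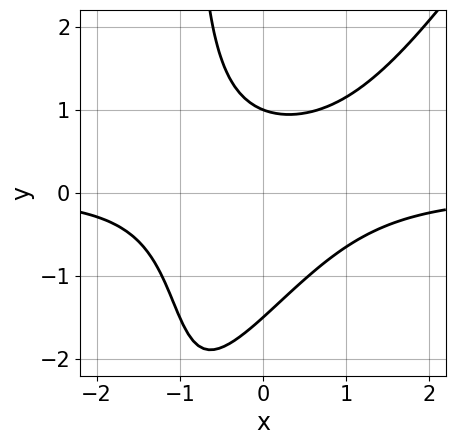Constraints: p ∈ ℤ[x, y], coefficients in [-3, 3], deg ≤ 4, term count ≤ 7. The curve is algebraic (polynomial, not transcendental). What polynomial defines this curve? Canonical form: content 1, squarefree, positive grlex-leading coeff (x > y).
3*x^2*y - 2*x*y^2 - 2*y^2 - y + 3

First, degree: a generic line meets the curve in up to 3 points, so deg p = 3.
Next, checking where it meets the axes: it crosses the y-axis at the gridline y = 1; the curve avoids every integer x-axis point in the box.
Finally, putting this together gives p.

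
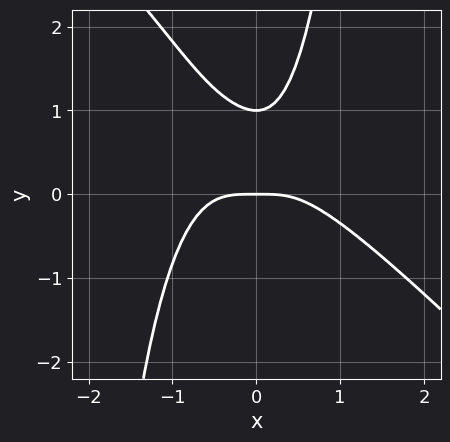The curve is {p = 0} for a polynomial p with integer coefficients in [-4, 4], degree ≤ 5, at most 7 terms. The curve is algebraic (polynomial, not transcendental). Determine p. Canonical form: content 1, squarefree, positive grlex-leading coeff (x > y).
deg p = 4.
Checking where it meets the axes: the y-axis gridline crossings are at y ∈ {0, 1}; it meets the x-axis at x = 0 (among the integer gridlines).
Solving for integer coefficients yields p as stated.

3*x^4 + 3*x^3*y + 3*x^2*y - 2*y^2 + 2*y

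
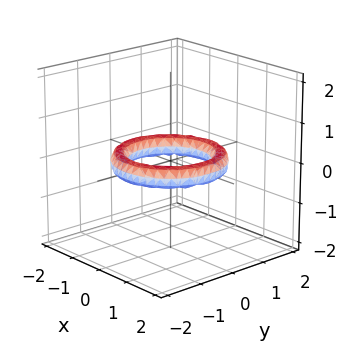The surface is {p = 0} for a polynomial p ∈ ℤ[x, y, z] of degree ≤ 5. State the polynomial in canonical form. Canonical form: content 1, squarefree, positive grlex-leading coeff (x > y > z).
1. The degree is 4 — a generic line meets the surface in up to 4 points.
2. By symmetry, the z-axis is an axis of rotation, so x and y enter only as x² + y².
3. Observable constraints: among the integer gridlines, it crosses the y-axis at y ∈ {-1, 1}; among the integer gridlines, it crosses the x-axis at x ∈ {-1, 1}; the surface avoids every integer z-axis point in the box; a circular section at z = 0 has radius exactly 1.
4. Fitting integer coefficients to these (and the overall shape) gives p.

x^4 + 2*x^2*y^2 + y^4 - 3*x^2 - 3*y^2 + 3*z^2 + 2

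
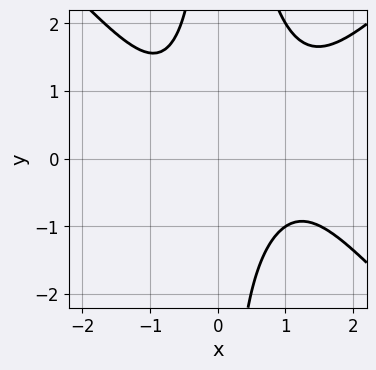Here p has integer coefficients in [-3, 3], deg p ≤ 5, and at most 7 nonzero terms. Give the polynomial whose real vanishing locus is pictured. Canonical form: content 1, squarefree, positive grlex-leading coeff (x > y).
(a) Degree: no degree-3 curve has this shape, so deg p = 4.
(b) From the axis intercepts and sections: no y-intercept at any integer in the box; the curve avoids every integer x-axis point in the box.
(c) Fitting integer coefficients to these (and the overall shape) gives p.

x^4 - x^2*y^2 - x^3 + x*y + 2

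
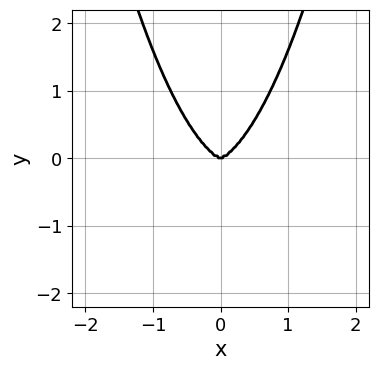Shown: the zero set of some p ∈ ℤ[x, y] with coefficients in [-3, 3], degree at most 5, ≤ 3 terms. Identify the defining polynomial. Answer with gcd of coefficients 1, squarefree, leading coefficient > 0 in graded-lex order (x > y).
First, the degree is 4 — the shape is more complex than any degree-3 curve.
Next, symmetries: it's symmetric under x → −x, forcing even powers of x.
Next, from the axis intercepts and sections: it crosses the x-axis at the gridline x = 0; it meets the y-axis at y = 0 (among the integer gridlines).
Finally, matching integer coefficients to the picture gives p.

3*x^4 + 2*x^2*y^2 - 2*y^3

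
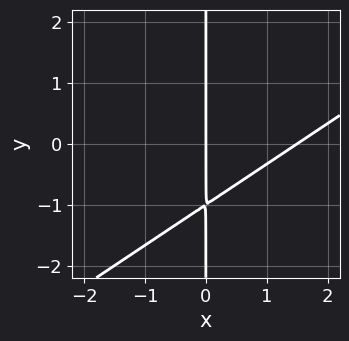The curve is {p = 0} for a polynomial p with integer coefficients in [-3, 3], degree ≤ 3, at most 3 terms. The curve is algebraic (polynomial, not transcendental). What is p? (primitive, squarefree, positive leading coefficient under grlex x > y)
2*x^2 - 3*x*y - 3*x

deg p = 2. The shape is more complex than any degree-1 curve.
Observable constraints: every point of the y-axis in the box is on the curve; it meets the x-axis at x = 0 (among the integer gridlines).
These observations pin down the coefficients.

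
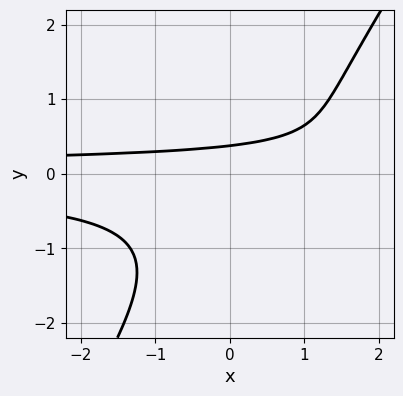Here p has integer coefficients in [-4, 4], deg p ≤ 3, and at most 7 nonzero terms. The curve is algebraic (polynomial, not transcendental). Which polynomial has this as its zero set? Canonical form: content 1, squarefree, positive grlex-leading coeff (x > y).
3*x*y^2 - 2*y^3 - y^2 - 2*y + 1

First, degree: no degree-2 curve has this shape, so deg p = 3.
Then, from the axis intercepts and sections: it misses every integer gridline on the x-axis.
Finally, solving for integer coefficients yields p as stated.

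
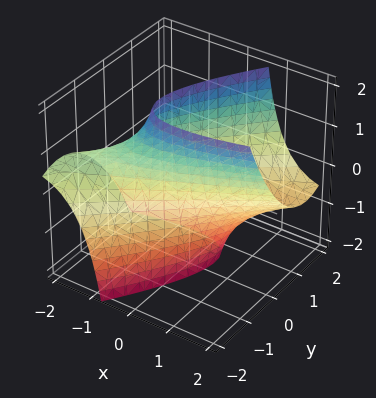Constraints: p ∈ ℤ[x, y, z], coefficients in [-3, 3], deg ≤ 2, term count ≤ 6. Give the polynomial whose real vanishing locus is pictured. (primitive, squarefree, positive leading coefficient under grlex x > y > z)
x^2 - 3*x*y - 2*x*z + 2*y^2 - 2

1. Degree: no degree-1 surface has this shape, so deg p = 2.
2. Against the integer gridlines: among the integer gridlines, it crosses the y-axis at y ∈ {-1, 1}; no z-intercept at any integer in the box.
3. Assembling these constraints gives the stated polynomial.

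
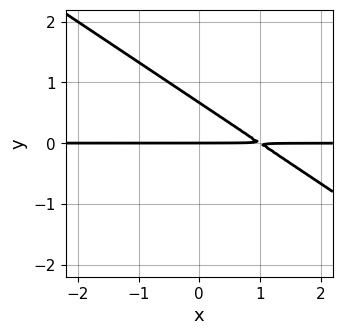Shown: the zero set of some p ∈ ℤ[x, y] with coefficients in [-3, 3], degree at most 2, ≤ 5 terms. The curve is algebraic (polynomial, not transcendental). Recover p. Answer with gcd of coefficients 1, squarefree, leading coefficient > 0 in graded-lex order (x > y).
2*x*y + 3*y^2 - 2*y

First, deg p = 2. No degree-1 curve has this shape.
Then, observable constraints: the visible x-axis segment lies entirely on the curve; it meets the y-axis at y = 0 (among the integer gridlines).
Finally, matching integer coefficients to the picture gives p.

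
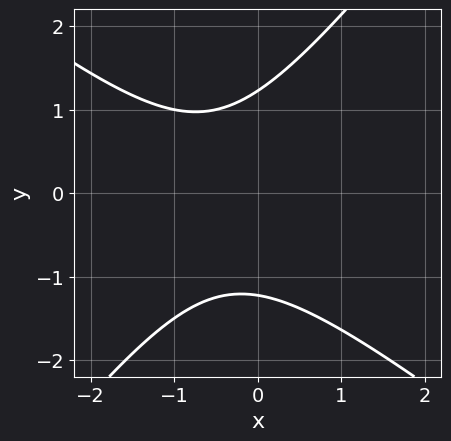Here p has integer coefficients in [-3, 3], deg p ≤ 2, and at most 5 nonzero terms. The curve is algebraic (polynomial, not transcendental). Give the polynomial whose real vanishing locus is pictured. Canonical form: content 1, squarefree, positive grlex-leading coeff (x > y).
2*x^2 + x*y - 2*y^2 + 2*x + 3

1. deg p = 2. A generic line meets the curve in up to 2 points.
2. From the axis intercepts and sections: the curve avoids every integer x-axis point in the box.
3. Putting this together gives p.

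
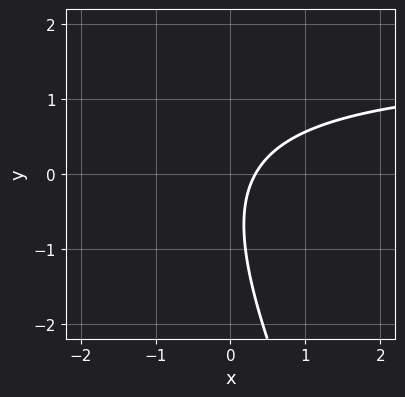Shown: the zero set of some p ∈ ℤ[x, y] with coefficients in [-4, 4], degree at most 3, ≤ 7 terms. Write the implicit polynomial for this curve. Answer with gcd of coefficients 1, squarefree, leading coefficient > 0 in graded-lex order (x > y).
(a) The degree is 2 — the shape is more complex than any degree-1 curve.
(b) Reading off the gridlines: the curve avoids every integer y-axis point in the box.
(c) Fitting integer coefficients to these (and the overall shape) gives p.

2*x*y + y^2 - 3*x + y + 1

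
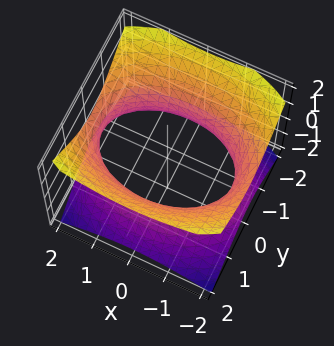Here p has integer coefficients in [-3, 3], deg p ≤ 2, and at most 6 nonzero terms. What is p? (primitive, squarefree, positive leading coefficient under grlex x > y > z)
x^2 + 2*y^2 - 2*z^2 - 3

(a) deg p = 2. One connected sheet with a waist; a quadric.
(b) Symmetries: it's symmetric under z → −z, forcing even powers of z; it's symmetric under y → −y, forcing even powers of y; it's symmetric under x → −x, forcing even powers of x.
(c) Observable constraints: no z-intercept at any integer in the box.
(d) Fitting integer coefficients to these (and the overall shape) gives p.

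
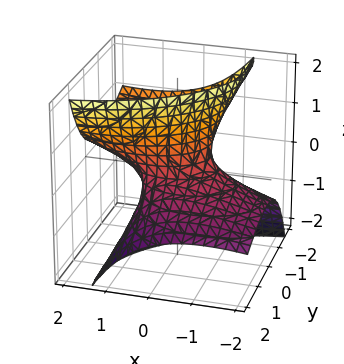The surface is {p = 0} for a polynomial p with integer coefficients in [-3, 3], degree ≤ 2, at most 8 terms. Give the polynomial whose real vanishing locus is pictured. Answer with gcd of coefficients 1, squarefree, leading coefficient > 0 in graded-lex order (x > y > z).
x^2 - 3*x*z + 2*y^2 + 3*y*z - z^2 - 1

(a) deg p = 2. The shape is more complex than any degree-1 surface.
(b) Observable constraints: it misses every integer gridline on the z-axis; among the integer gridlines, it crosses the x-axis at x ∈ {-1, 1}.
(c) Assembling these constraints gives the stated polynomial.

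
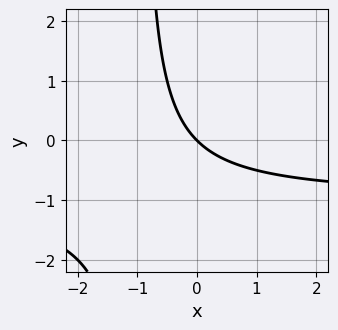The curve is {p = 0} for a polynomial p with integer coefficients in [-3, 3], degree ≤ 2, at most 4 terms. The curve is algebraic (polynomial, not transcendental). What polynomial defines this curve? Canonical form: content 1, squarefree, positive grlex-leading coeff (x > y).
deg p = 2. No degree-1 curve has this shape.
From the visible intercepts: it meets the x-axis at x = 0 (among the integer gridlines); it meets the y-axis at y = 0 (among the integer gridlines).
Putting this together gives p.

x*y + x + y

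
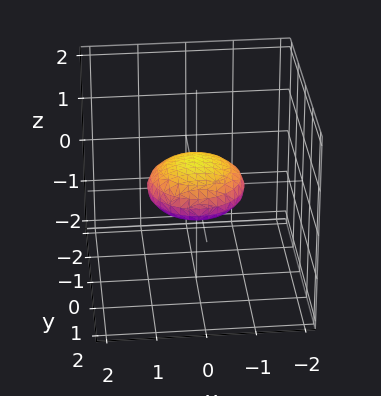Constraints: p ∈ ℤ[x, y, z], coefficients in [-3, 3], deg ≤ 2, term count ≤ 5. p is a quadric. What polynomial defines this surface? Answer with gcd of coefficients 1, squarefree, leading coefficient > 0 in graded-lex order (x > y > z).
1. Degree: a closed, bounded, convex surface; a quadric, so deg p = 2.
2. Symmetries: it's symmetric under z → −z, forcing even powers of z; the surface is invariant under rotation about z: p = q(x² + y², z).
3. From the visible intercepts: the y-axis gridline crossings are at y ∈ {-1, 1}; among the integer gridlines, it crosses the x-axis at x ∈ {-1, 1}; a circular section at z = 0 has radius exactly 1.
4. Putting this together gives p.

x^2 + y^2 + 3*z^2 - 1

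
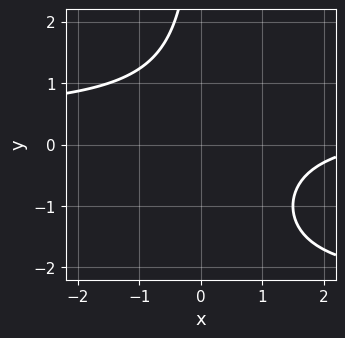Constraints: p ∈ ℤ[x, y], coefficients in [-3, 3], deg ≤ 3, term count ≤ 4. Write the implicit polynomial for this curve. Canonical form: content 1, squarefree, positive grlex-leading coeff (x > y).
x*y^2 + 2*x*y - x + 3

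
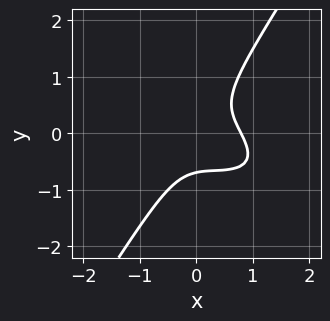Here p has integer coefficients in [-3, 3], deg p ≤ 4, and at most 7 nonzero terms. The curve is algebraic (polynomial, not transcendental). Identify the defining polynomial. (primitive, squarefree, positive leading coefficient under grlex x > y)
First, degree: no degree-2 curve has this shape, so deg p = 3.
Finally, matching integer coefficients to the picture gives p.

2*x^3 + 3*x^2*y + 2*x*y^2 - 3*y^3 - 1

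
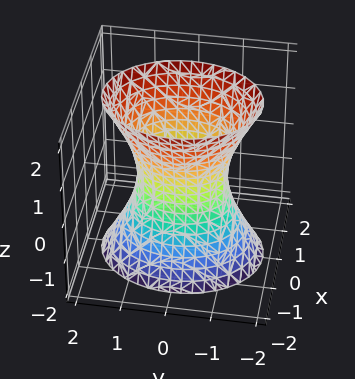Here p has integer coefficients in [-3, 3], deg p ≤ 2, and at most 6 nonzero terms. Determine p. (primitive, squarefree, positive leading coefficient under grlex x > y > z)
3*x^2 + 2*y^2 - z^2 - 2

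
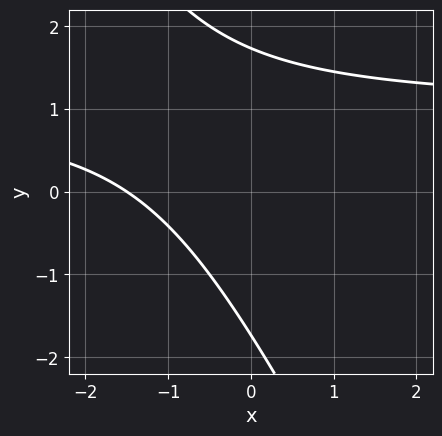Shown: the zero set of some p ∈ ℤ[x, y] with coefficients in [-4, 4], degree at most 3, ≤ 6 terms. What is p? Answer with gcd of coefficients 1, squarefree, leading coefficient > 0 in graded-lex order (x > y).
(a) Degree: no degree-1 curve has this shape, so deg p = 2.
(b) Matching integer coefficients to the picture gives p.

2*x*y + y^2 - 2*x - 3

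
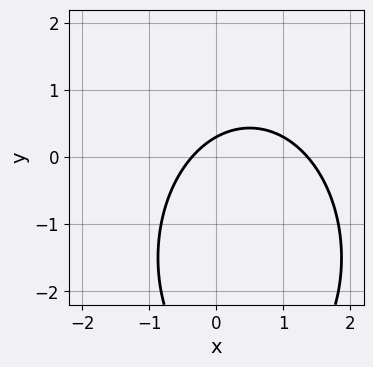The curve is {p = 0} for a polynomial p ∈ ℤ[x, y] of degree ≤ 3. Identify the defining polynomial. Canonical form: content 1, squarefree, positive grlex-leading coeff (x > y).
First, deg p = 2. A generic line meets the curve in up to 2 points.
Finally, matching integer coefficients to the picture gives p.

2*x^2 + y^2 - 2*x + 3*y - 1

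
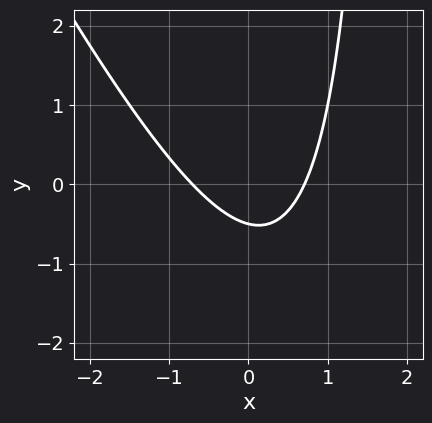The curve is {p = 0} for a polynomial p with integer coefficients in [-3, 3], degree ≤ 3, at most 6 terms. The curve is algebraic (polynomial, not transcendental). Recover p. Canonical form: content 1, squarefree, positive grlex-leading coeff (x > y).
2*x^2 + x*y - 2*y - 1

deg p = 2.
The integer polynomial consistent with all of this is the stated p.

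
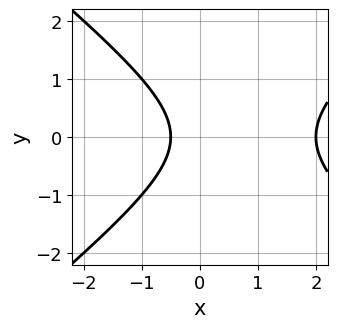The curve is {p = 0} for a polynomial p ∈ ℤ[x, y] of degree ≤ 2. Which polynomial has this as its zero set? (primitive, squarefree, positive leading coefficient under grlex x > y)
2*x^2 - 3*y^2 - 3*x - 2

1. The degree is 2 — no degree-1 curve has this shape.
2. Symmetries: the y ↦ −y reflection is a symmetry, so y appears only in even powers.
3. Against the integer gridlines: it meets the x-axis at x = 2 (among the integer gridlines); the curve avoids every integer y-axis point in the box.
4. Fitting integer coefficients to these (and the overall shape) gives p.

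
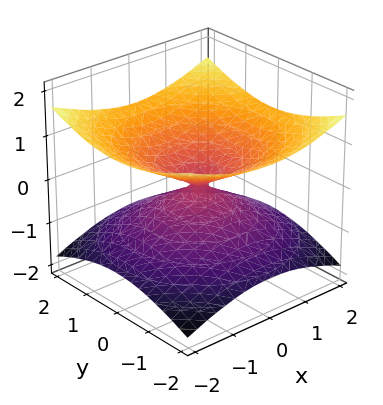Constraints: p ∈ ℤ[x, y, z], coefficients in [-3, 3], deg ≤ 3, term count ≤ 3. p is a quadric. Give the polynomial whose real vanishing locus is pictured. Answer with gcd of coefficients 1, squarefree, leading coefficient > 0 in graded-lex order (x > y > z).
x^2 + y^2 - 3*z^2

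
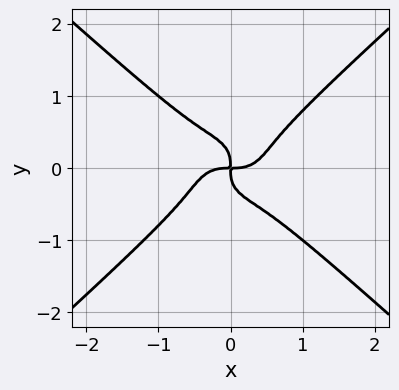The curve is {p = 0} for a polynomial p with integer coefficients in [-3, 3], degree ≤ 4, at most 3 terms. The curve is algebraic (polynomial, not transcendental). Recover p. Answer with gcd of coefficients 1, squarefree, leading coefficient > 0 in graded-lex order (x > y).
First, deg p = 4. A generic line meets the curve in up to 4 points.
Next, from the visible intercepts: it crosses the x-axis at the gridline x = 0; it crosses the y-axis at the gridline y = 0.
Finally, putting this together gives p.

2*x^4 - 3*y^4 - x*y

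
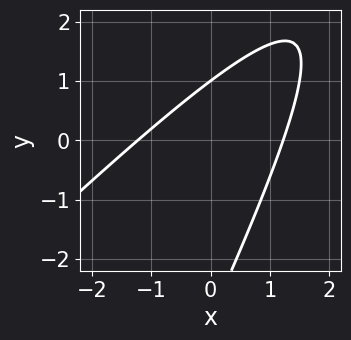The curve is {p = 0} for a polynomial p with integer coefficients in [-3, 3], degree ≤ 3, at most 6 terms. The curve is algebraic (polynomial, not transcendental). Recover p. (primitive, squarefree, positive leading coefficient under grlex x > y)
2*x^2 - 3*x*y + y^2 + 2*y - 3

(a) The degree is 2 — a generic line meets the curve in up to 2 points.
(b) From the axis intercepts and sections: it crosses the y-axis at the gridline y = 1.
(c) Fitting integer coefficients to these (and the overall shape) gives p.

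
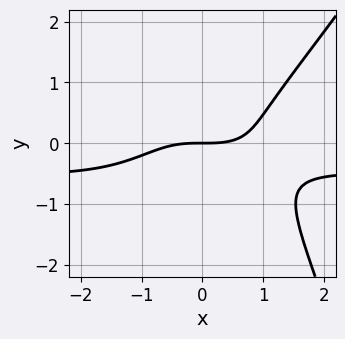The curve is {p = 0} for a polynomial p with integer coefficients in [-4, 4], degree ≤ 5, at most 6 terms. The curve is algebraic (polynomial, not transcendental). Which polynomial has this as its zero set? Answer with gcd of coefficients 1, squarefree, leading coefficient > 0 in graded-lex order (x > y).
Degree: no degree-3 curve has this shape, so deg p = 4.
Against the integer gridlines: it crosses the x-axis at the gridline x = 0; it meets the y-axis at y = 0 (among the integer gridlines).
Fitting integer coefficients to these (and the overall shape) gives p.

2*x^3*y - x^2*y^2 + x^3 - 3*y^3 - 3*y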